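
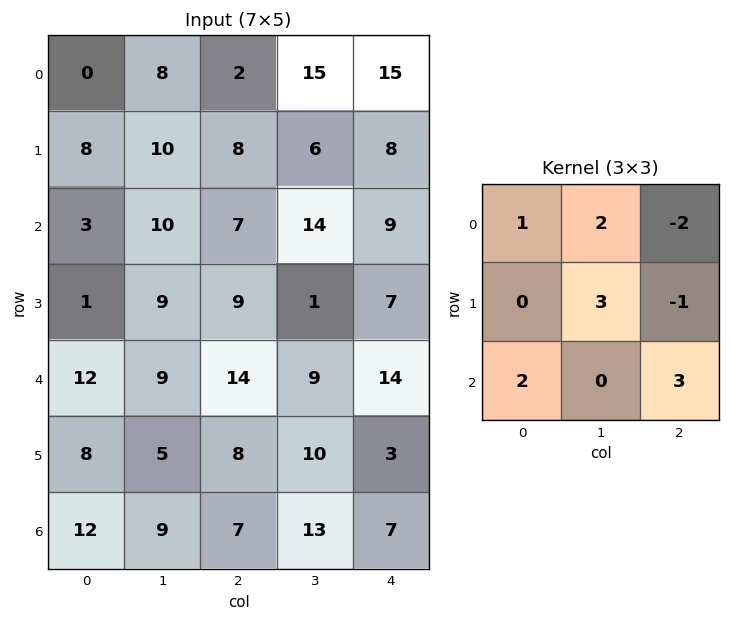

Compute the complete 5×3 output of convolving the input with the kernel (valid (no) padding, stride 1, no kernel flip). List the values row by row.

Output[0,0]: The receptive field on the input at this output position is [0 8 2 / 8 10 8 / 3 10 7]. Elementwise product with the kernel and sum: 0·1 + 8·2 + 2·-2 + 10·3 + 8·-1 + 3·2 + 7·3.

61 62 53
64 42 76
93 67 83
54 98 35
54 90 66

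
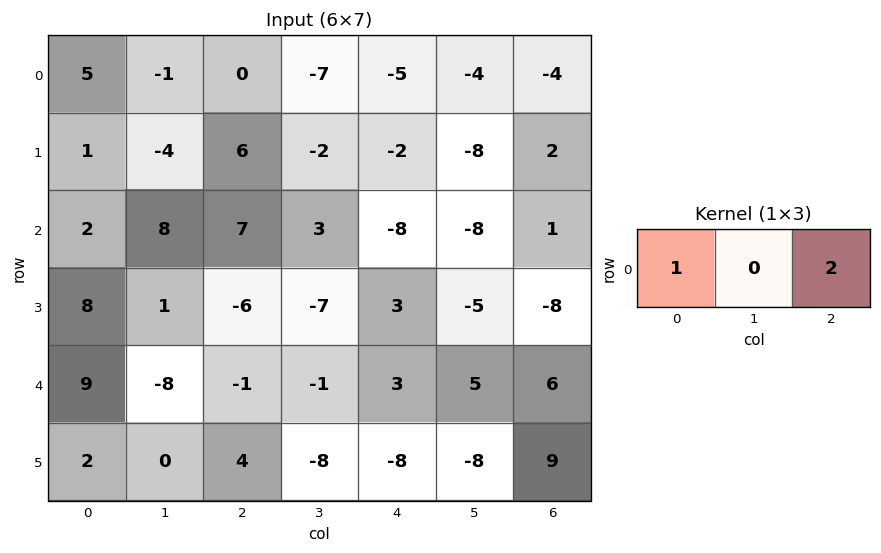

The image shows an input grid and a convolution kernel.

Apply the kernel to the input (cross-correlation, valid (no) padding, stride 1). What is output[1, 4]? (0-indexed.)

The receptive field on the input at this output position is [-2 -8 2]. Elementwise product with the kernel and sum: -2·1 + 2·2.

2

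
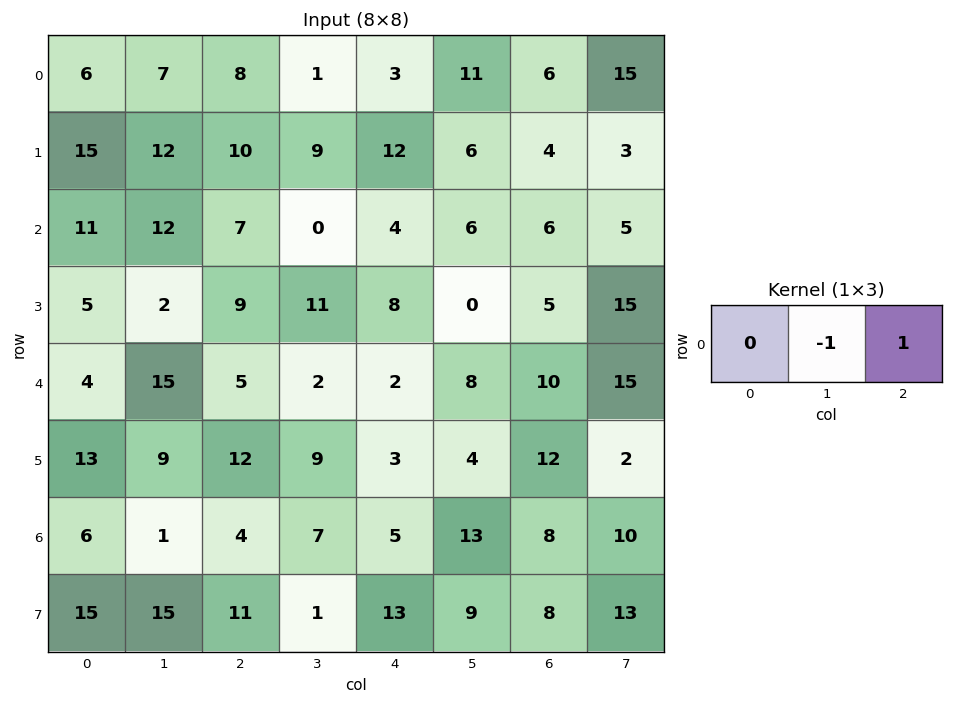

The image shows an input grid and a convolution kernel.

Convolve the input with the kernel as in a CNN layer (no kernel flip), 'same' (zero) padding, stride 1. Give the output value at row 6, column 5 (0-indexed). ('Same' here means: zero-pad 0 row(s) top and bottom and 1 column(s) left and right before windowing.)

The receptive field on the zero-padded input at this output position is [5 13 8]. Elementwise product with the kernel and sum: 13·-1 + 8·1.

-5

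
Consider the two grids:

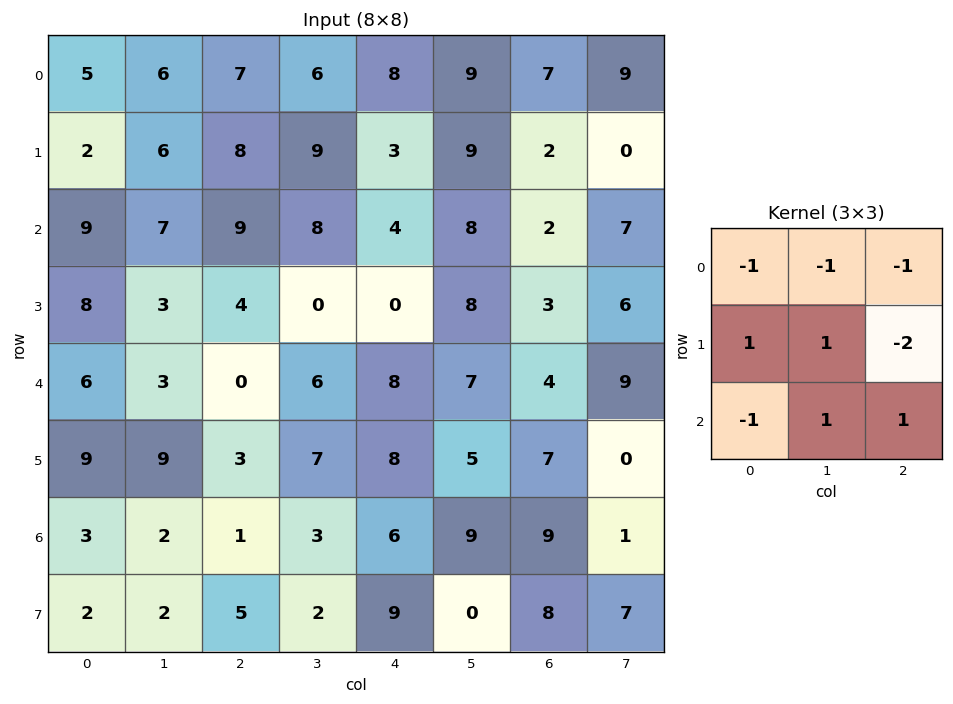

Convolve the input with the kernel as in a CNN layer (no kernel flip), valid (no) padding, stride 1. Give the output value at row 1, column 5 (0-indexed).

-14

The receptive field on the input at this output position is [9 2 0 / 8 2 7 / 8 3 6]. Elementwise product with the kernel and sum: 9·-1 + 2·-1 + 0·-1 + 8·1 + 2·1 + 7·-2 + 8·-1 + 3·1 + 6·1.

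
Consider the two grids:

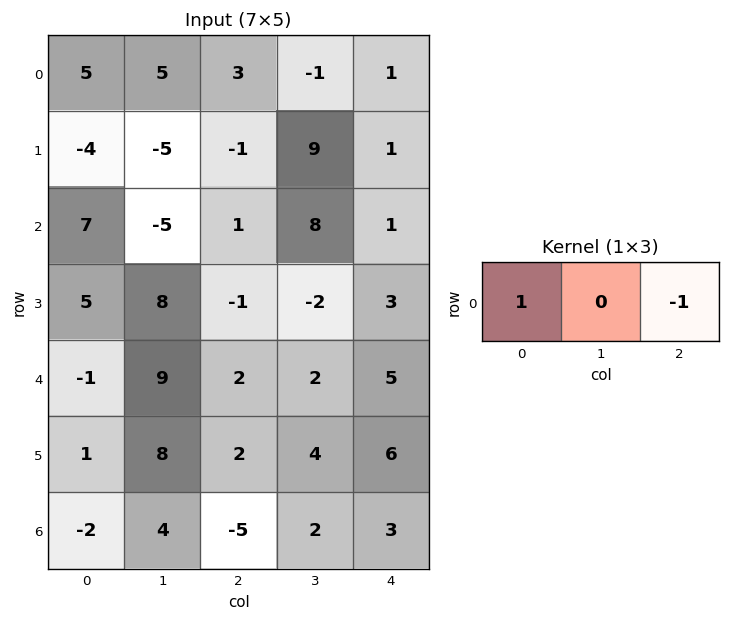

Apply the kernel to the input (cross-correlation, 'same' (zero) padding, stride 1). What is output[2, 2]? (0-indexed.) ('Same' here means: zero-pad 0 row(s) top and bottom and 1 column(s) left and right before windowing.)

The receptive field on the zero-padded input at this output position is [-5 1 8]. Elementwise product with the kernel and sum: -5·1 + 8·-1.

-13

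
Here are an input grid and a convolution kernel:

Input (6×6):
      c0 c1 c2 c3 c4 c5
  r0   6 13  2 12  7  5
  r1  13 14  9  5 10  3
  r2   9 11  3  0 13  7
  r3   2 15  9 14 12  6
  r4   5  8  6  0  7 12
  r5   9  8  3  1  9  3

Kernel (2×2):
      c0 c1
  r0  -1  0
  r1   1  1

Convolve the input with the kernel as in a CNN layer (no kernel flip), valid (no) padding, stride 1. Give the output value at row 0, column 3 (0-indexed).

The receptive field on the input at this output position is [12 7 / 5 10]. Elementwise product with the kernel and sum: 12·-1 + 5·1 + 10·1.

3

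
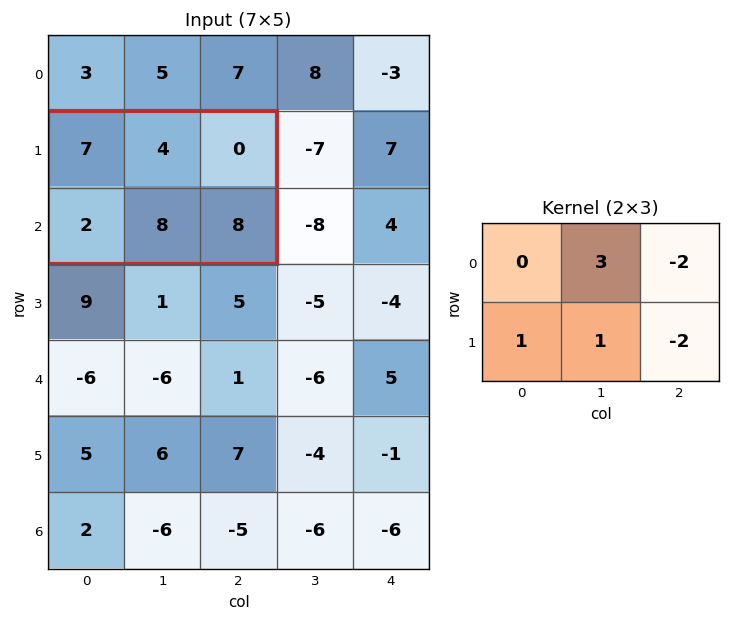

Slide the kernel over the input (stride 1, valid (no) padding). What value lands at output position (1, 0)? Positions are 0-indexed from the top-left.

The receptive field on the input at this output position is [7 4 0 / 2 8 8]. Elementwise product with the kernel and sum: 4·3 + 0·-2 + 2·1 + 8·1 + 8·-2.

6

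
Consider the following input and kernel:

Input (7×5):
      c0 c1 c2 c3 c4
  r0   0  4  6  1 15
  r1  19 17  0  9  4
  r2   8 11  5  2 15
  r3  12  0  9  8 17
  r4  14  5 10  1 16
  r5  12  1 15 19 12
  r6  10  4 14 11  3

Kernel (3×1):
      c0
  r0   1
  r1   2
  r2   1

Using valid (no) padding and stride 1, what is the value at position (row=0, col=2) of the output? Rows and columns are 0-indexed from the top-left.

11

The receptive field on the input at this output position is [6 / 0 / 5]. Elementwise product with the kernel and sum: 6·1 + 0·2 + 5·1.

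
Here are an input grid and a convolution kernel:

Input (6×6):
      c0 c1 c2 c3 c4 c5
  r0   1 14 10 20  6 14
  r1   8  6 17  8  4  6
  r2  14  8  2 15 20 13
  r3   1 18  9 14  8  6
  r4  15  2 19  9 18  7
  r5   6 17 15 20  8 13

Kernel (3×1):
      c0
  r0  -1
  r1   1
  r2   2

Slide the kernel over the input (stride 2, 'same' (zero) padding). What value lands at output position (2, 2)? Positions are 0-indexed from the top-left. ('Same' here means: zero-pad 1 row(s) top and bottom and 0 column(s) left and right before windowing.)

The receptive field on the zero-padded input at this output position is [8 / 18 / 8]. Elementwise product with the kernel and sum: 8·-1 + 18·1 + 8·2.

26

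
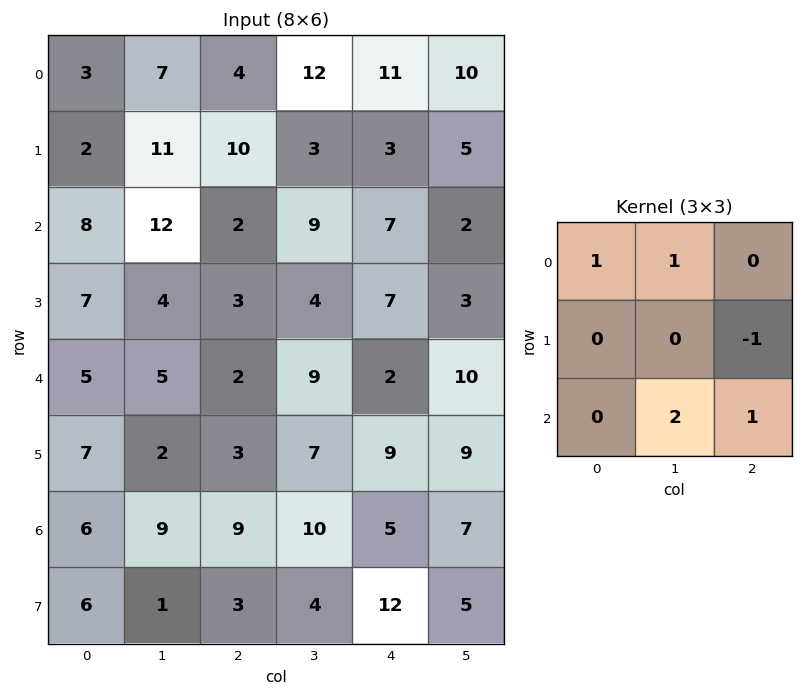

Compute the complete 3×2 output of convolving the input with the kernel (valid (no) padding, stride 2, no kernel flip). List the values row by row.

26 38
29 24
34 27

Output[0,0]: The receptive field on the input at this output position is [3 7 4 / 2 11 10 / 8 12 2]. Elementwise product with the kernel and sum: 3·1 + 7·1 + 10·-1 + 12·2 + 2·1.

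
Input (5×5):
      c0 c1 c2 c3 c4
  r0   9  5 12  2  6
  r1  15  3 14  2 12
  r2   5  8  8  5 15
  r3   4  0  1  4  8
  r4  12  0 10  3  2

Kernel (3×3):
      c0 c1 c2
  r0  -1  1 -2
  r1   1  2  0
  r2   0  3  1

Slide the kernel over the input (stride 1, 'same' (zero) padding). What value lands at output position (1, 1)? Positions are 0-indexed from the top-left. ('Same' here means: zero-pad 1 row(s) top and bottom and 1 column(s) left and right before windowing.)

25

The receptive field on the zero-padded input at this output position is [9 5 12 / 15 3 14 / 5 8 8]. Elementwise product with the kernel and sum: 9·-1 + 5·1 + 12·-2 + 15·1 + 3·2 + 8·3 + 8·1.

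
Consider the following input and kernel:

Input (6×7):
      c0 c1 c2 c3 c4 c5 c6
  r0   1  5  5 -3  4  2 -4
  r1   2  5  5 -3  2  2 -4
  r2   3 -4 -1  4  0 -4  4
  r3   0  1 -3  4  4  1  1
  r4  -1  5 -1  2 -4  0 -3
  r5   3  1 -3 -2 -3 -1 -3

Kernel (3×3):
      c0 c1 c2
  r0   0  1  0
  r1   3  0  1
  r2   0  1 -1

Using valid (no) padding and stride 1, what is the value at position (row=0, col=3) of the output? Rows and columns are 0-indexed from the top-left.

The receptive field on the input at this output position is [-3 4 2 / -3 2 2 / 4 0 -4]. Elementwise product with the kernel and sum: 4·1 + -3·3 + 2·1 + 0·1 + -4·-1.

1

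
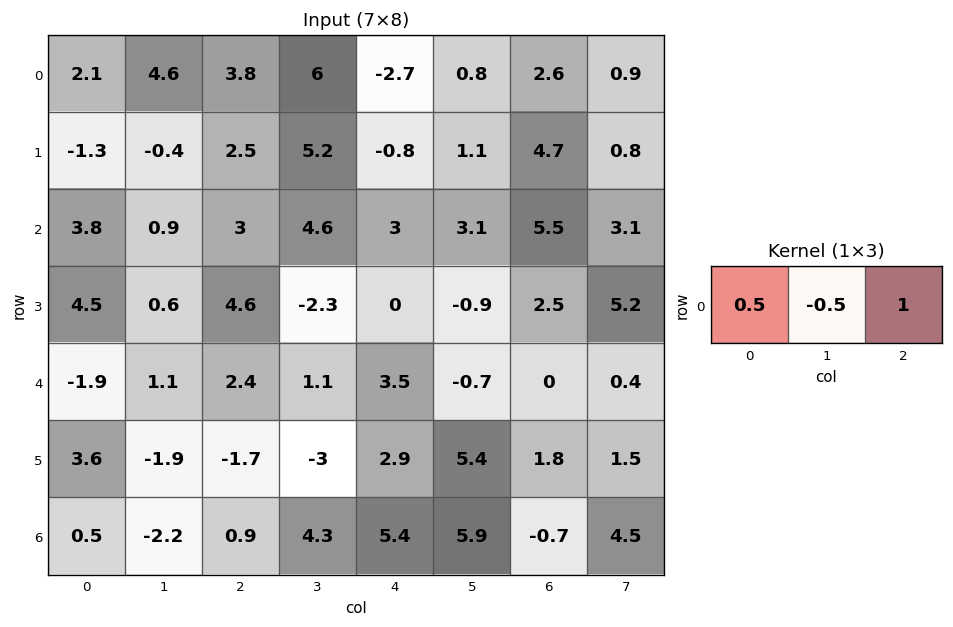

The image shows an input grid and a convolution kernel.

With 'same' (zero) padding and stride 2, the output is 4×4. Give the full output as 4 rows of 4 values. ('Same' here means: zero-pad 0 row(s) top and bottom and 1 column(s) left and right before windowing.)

Output[0,0]: The receptive field on the zero-padded input at this output position is [0 2.1 4.6]. Elementwise product with the kernel and sum: 0·0.5 + 2.1·-0.5 + 4.6·1.

3.55 6.4 5.15 0
-1 3.55 3.9 1.9
2.05 0.45 -1.9 0.05
-2.45 2.75 5.35 7.8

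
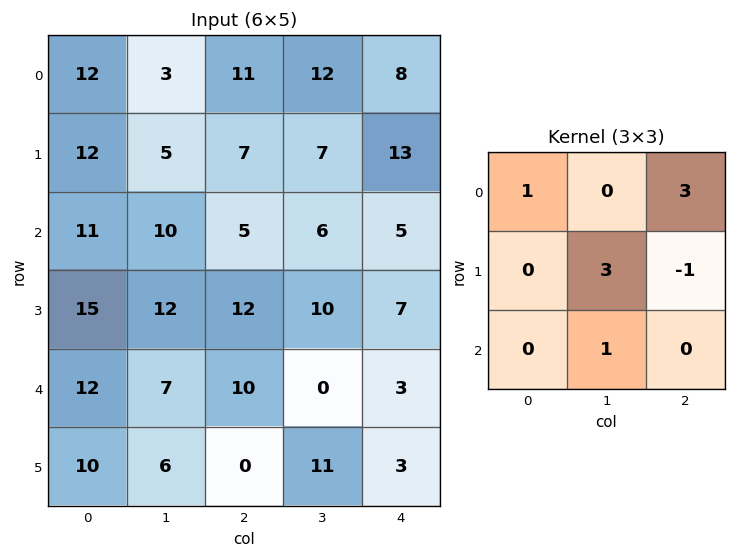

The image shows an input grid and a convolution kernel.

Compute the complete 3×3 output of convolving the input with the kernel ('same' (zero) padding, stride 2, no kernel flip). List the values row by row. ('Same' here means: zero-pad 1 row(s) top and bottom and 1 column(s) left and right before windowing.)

Output[0,0]: The receptive field on the zero-padded input at this output position is [0 0 0 / 0 12 3 / 0 12 5]. Elementwise product with the kernel and sum: 0·1 + 0·3 + 12·3 + 3·-1 + 12·1.

45 28 37
53 47 29
75 72 22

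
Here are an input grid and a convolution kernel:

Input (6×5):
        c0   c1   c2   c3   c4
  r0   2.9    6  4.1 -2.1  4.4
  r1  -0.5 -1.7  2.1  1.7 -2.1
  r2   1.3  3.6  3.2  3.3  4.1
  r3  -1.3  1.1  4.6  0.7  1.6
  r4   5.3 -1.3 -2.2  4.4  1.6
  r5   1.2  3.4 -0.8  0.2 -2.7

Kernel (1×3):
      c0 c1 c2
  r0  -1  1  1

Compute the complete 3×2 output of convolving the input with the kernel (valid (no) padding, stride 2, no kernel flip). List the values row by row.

7.2 -1.8
5.5 4.2
-8.8 8.2

Output[0,0]: The receptive field on the input at this output position is [2.9 6 4.1]. Elementwise product with the kernel and sum: 2.9·-1 + 6·1 + 4.1·1.
Output[0,1]: The receptive field on the input at this output position is [4.1 -2.1 4.4]. Elementwise product with the kernel and sum: 4.1·-1 + -2.1·1 + 4.4·1.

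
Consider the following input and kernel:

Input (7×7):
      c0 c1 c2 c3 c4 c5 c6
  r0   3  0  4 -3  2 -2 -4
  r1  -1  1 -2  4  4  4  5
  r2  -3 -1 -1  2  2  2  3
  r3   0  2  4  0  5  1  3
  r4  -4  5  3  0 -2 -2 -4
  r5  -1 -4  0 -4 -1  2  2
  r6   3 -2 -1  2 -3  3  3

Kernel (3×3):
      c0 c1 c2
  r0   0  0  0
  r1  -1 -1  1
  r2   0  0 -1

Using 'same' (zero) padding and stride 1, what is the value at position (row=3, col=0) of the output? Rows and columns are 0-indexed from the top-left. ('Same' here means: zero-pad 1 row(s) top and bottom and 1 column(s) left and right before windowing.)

The receptive field on the zero-padded input at this output position is [0 -3 -1 / 0 0 2 / 0 -4 5]. Elementwise product with the kernel and sum: 0·-1 + 0·-1 + 2·1 + 5·-1.

-3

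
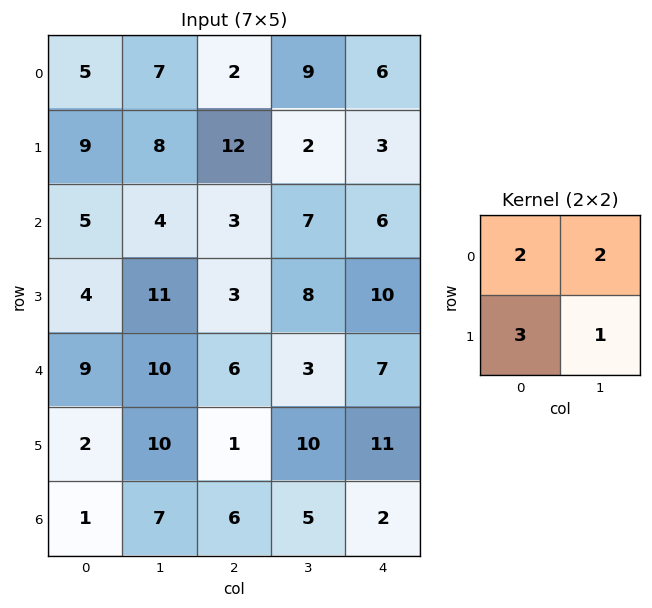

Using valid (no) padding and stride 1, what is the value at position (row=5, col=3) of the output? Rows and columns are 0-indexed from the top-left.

The receptive field on the input at this output position is [10 11 / 5 2]. Elementwise product with the kernel and sum: 10·2 + 11·2 + 5·3 + 2·1.

59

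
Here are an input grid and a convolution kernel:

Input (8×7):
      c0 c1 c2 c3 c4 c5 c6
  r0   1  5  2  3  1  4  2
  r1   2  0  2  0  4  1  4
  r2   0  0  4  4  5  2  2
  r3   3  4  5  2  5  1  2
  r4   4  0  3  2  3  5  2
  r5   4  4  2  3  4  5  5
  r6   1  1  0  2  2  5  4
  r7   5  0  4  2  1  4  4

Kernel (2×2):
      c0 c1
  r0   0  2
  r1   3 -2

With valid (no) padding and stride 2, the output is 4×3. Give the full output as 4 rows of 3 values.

Output[0,0]: The receptive field on the input at this output position is [1 5 / 2 0]. Elementwise product with the kernel and sum: 5·2 + 2·3 + 0·-2.

16 12 18
1 19 17
4 4 12
17 12 5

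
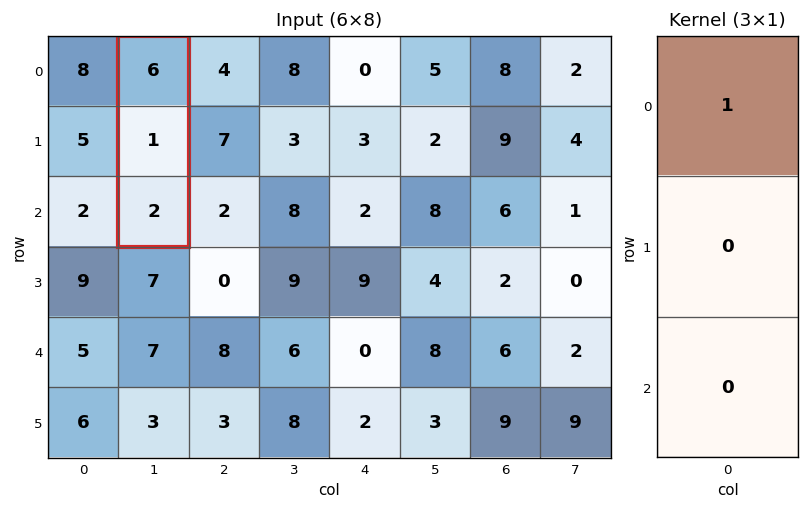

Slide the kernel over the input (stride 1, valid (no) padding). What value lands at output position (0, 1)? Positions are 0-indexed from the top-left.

The receptive field on the input at this output position is [6 / 1 / 2]. Elementwise product with the kernel and sum: 6·1.

6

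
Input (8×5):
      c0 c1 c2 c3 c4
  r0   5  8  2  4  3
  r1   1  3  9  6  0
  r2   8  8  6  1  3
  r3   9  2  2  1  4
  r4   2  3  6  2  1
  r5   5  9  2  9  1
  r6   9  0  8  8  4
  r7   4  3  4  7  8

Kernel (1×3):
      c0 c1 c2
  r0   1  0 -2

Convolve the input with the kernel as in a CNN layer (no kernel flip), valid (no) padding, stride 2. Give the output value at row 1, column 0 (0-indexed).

-4

The receptive field on the input at this output position is [8 8 6]. Elementwise product with the kernel and sum: 8·1 + 6·-2.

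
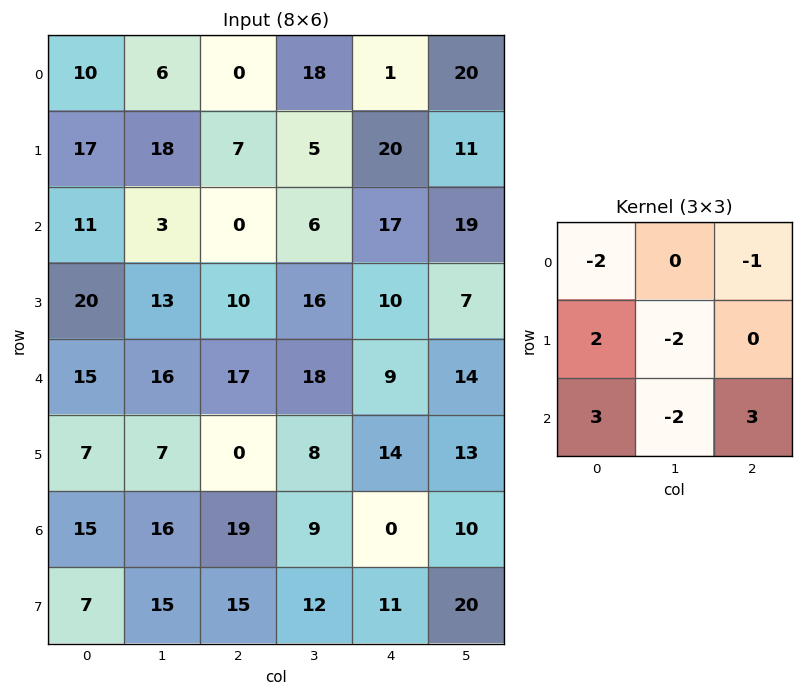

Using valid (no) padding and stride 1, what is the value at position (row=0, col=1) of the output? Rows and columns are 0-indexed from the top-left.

The receptive field on the input at this output position is [6 0 18 / 18 7 5 / 3 0 6]. Elementwise product with the kernel and sum: 6·-2 + 18·-1 + 18·2 + 7·-2 + 3·3 + 0·-2 + 6·3.

19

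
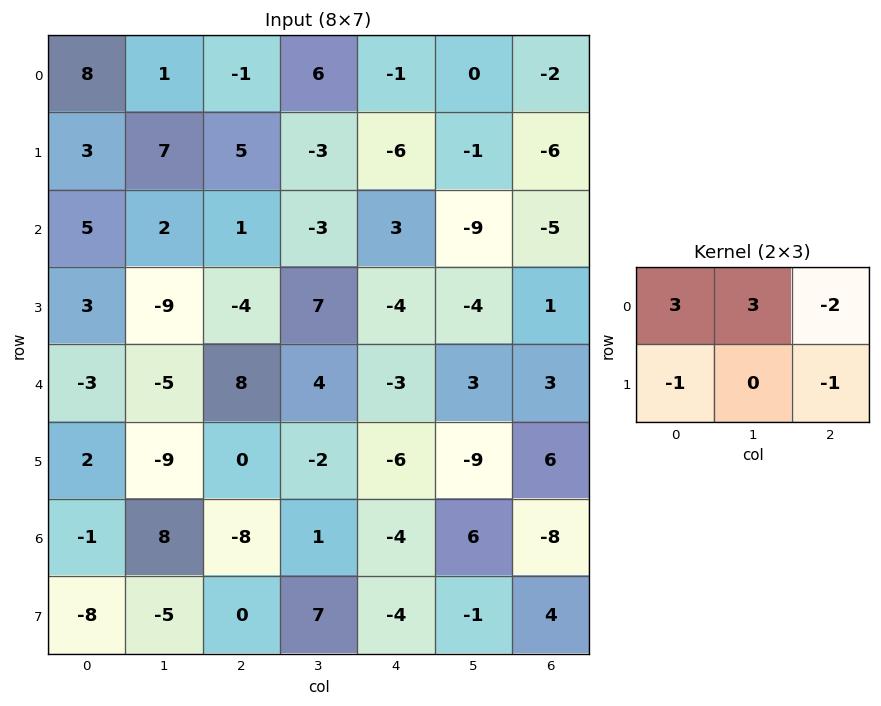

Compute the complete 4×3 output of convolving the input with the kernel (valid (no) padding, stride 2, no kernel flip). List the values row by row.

21 18 13
20 -4 -5
-42 48 -6
45 -9 22

Output[0,0]: The receptive field on the input at this output position is [8 1 -1 / 3 7 5]. Elementwise product with the kernel and sum: 8·3 + 1·3 + -1·-2 + 3·-1 + 5·-1.
Output[0,1]: The receptive field on the input at this output position is [-1 6 -1 / 5 -3 -6]. Elementwise product with the kernel and sum: -1·3 + 6·3 + -1·-2 + 5·-1 + -6·-1.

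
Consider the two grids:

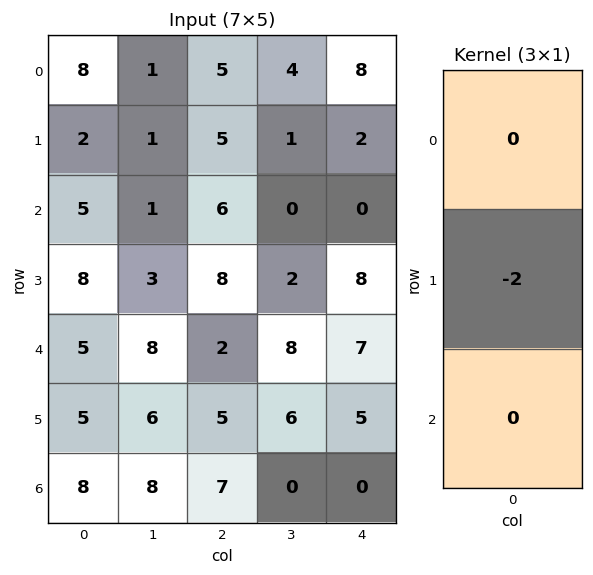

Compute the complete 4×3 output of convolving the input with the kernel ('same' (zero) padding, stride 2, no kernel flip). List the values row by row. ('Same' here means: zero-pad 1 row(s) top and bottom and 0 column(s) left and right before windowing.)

-16 -10 -16
-10 -12 0
-10 -4 -14
-16 -14 0

Output[0,0]: The receptive field on the zero-padded input at this output position is [0 / 8 / 2]. Elementwise product with the kernel and sum: 8·-2.
Output[0,1]: The receptive field on the zero-padded input at this output position is [0 / 5 / 5]. Elementwise product with the kernel and sum: 5·-2.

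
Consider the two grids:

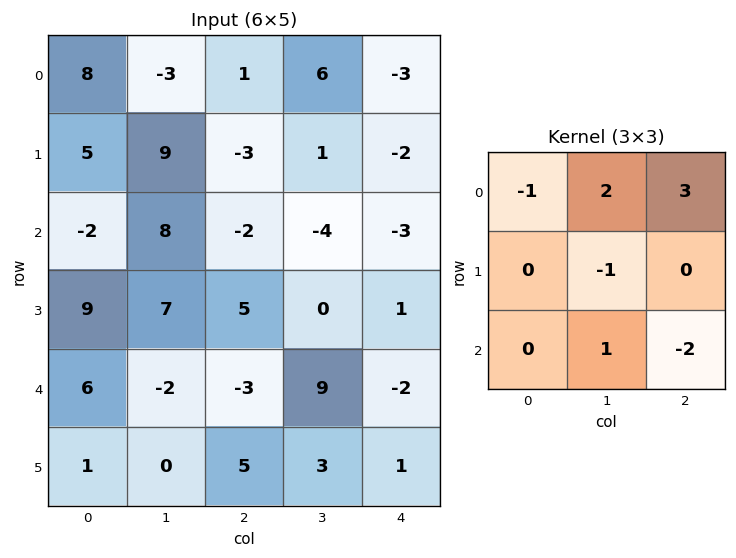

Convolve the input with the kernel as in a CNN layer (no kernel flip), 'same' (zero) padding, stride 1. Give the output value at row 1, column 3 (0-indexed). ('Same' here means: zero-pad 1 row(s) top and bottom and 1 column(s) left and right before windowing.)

3

The receptive field on the zero-padded input at this output position is [1 6 -3 / -3 1 -2 / -2 -4 -3]. Elementwise product with the kernel and sum: 1·-1 + 6·2 + -3·3 + 1·-1 + -4·1 + -3·-2.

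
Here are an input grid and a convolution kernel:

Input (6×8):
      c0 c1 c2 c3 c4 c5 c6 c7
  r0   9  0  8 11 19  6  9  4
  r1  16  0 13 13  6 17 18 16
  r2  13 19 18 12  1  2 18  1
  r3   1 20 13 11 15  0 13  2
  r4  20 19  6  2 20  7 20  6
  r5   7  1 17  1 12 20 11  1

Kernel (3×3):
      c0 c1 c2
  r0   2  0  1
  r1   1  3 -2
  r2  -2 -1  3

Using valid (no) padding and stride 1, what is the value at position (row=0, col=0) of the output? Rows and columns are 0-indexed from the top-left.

The receptive field on the input at this output position is [9 0 8 / 16 0 13 / 13 19 18]. Elementwise product with the kernel and sum: 9·2 + 8·1 + 16·1 + 0·3 + 13·-2 + 13·-2 + 19·-1 + 18·3.

25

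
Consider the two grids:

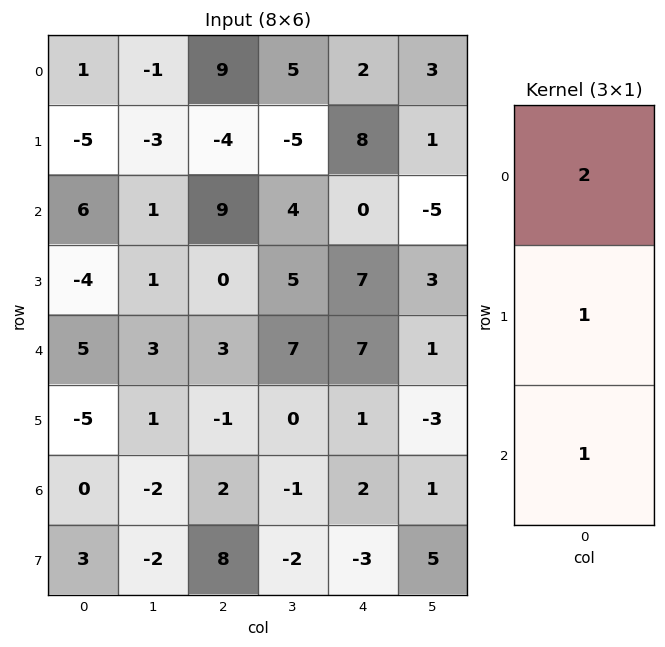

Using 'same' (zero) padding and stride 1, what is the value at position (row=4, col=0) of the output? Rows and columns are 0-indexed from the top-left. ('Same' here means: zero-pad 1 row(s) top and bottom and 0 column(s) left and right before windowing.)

The receptive field on the zero-padded input at this output position is [-4 / 5 / -5]. Elementwise product with the kernel and sum: -4·2 + 5·1 + -5·1.

-8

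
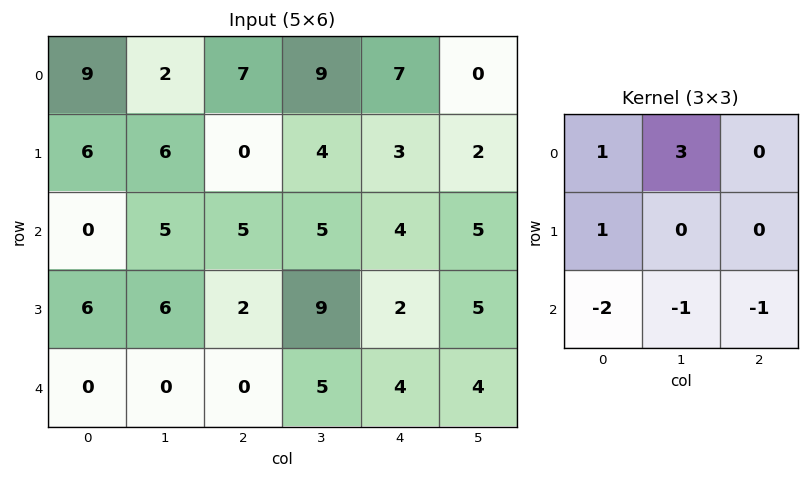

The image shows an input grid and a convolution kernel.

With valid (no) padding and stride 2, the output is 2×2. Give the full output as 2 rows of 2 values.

11 15
21 13

Output[0,0]: The receptive field on the input at this output position is [9 2 7 / 6 6 0 / 0 5 5]. Elementwise product with the kernel and sum: 9·1 + 2·3 + 6·1 + 0·-2 + 5·-1 + 5·-1.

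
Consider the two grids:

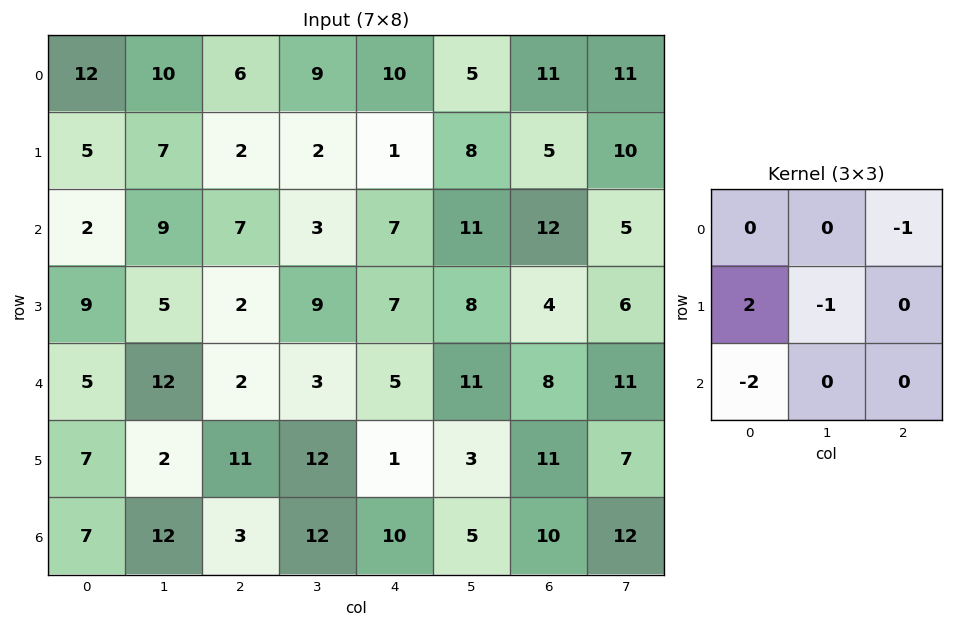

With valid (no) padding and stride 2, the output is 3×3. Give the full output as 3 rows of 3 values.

Output[0,0]: The receptive field on the input at this output position is [12 10 6 / 5 7 2 / 2 9 7]. Elementwise product with the kernel and sum: 6·-1 + 5·2 + 7·-1 + 2·-2.

-7 -22 -31
-4 -16 -16
-4 -1 -29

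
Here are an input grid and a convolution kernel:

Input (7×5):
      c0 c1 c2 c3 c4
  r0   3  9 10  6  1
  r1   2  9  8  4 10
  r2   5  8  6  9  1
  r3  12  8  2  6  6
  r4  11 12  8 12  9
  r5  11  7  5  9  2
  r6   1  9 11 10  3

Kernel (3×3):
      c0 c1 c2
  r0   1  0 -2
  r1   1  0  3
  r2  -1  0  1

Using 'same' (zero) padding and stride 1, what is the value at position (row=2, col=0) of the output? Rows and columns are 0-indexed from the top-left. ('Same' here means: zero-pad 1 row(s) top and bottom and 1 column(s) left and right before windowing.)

14

The receptive field on the zero-padded input at this output position is [0 2 9 / 0 5 8 / 0 12 8]. Elementwise product with the kernel and sum: 0·1 + 9·-2 + 0·1 + 8·3 + 0·-1 + 8·1.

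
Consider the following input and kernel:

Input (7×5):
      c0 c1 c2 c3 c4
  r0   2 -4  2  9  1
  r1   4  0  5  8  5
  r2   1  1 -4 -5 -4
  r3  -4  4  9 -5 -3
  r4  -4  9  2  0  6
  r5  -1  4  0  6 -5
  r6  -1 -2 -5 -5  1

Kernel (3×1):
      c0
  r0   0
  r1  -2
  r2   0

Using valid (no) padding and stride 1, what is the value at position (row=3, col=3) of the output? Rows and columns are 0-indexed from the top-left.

0

The receptive field on the input at this output position is [-5 / 0 / 6]. Elementwise product with the kernel and sum: 0·-2.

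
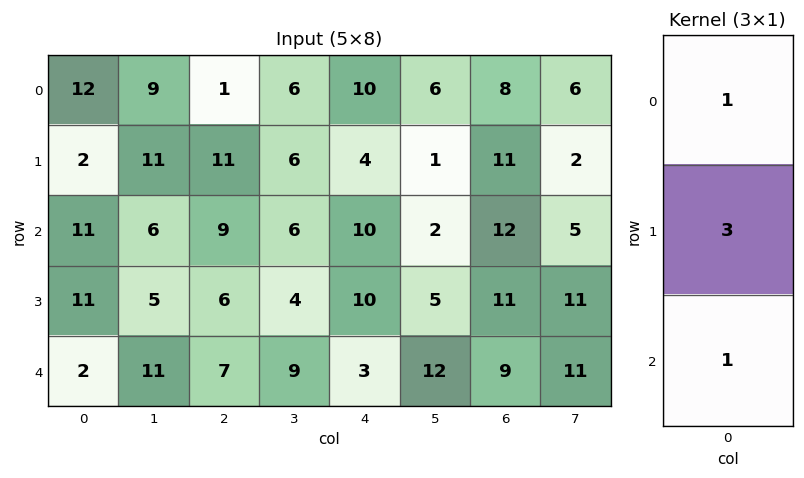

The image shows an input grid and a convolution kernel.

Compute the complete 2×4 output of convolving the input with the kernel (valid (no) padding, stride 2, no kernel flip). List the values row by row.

Output[0,0]: The receptive field on the input at this output position is [12 / 2 / 11]. Elementwise product with the kernel and sum: 12·1 + 2·3 + 11·1.
Output[0,1]: The receptive field on the input at this output position is [1 / 11 / 9]. Elementwise product with the kernel and sum: 1·1 + 11·3 + 9·1.

29 43 32 53
46 34 43 54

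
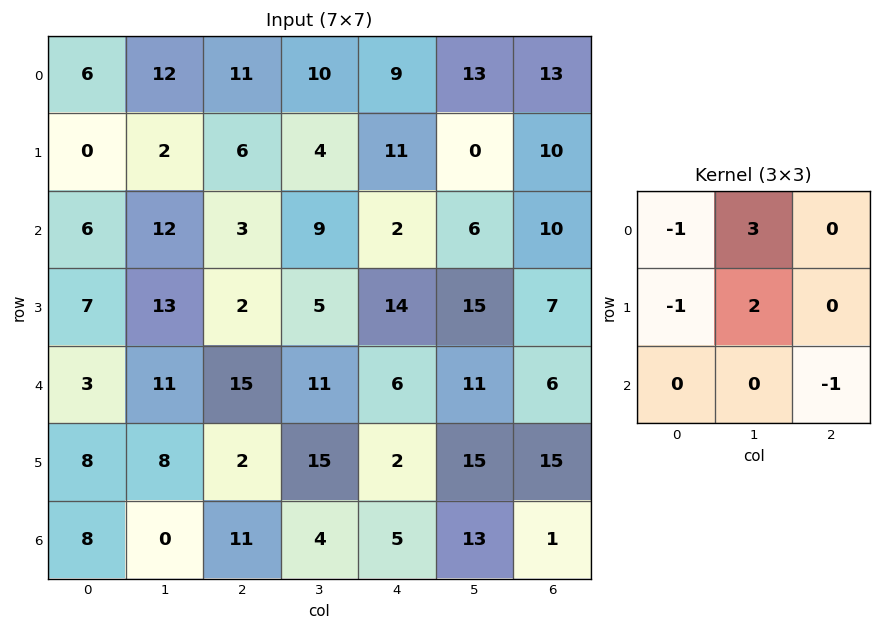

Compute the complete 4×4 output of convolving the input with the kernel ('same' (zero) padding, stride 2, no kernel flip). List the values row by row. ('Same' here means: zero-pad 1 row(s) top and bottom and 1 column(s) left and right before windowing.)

Output[0,0]: The receptive field on the zero-padded input at this output position is [0 0 0 / 0 6 12 / 0 0 2]. Elementwise product with the kernel and sum: 0·-1 + 0·3 + 0·-1 + 6·2 + 2·-1.
Output[0,1]: The receptive field on the zero-padded input at this output position is [0 0 0 / 12 11 10 / 2 6 4]. Elementwise product with the kernel and sum: 0·-1 + 0·3 + 12·-1 + 11·2 + 4·-1.

10 6 8 13
-1 5 9 44
19 -3 23 7
40 20 -3 19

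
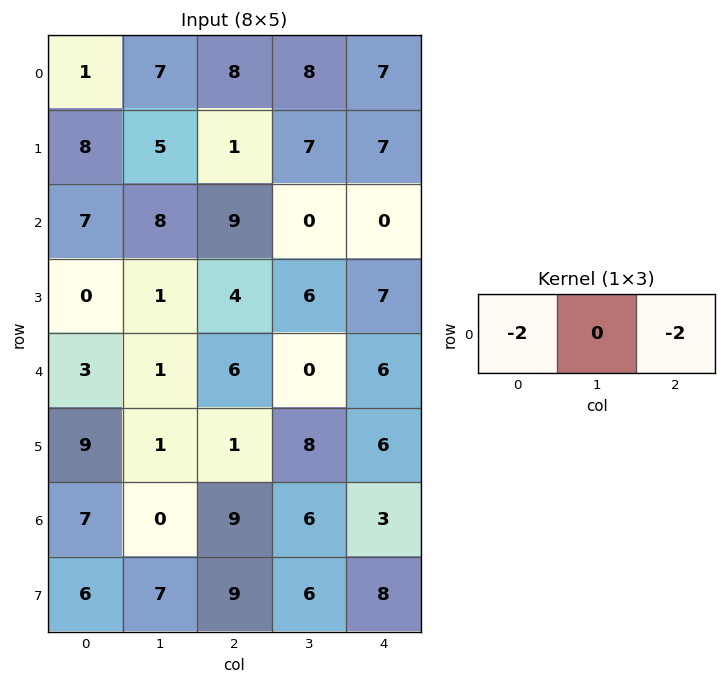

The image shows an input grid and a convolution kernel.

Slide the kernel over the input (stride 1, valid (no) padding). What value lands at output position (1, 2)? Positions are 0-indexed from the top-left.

-16

The receptive field on the input at this output position is [1 7 7]. Elementwise product with the kernel and sum: 1·-2 + 7·-2.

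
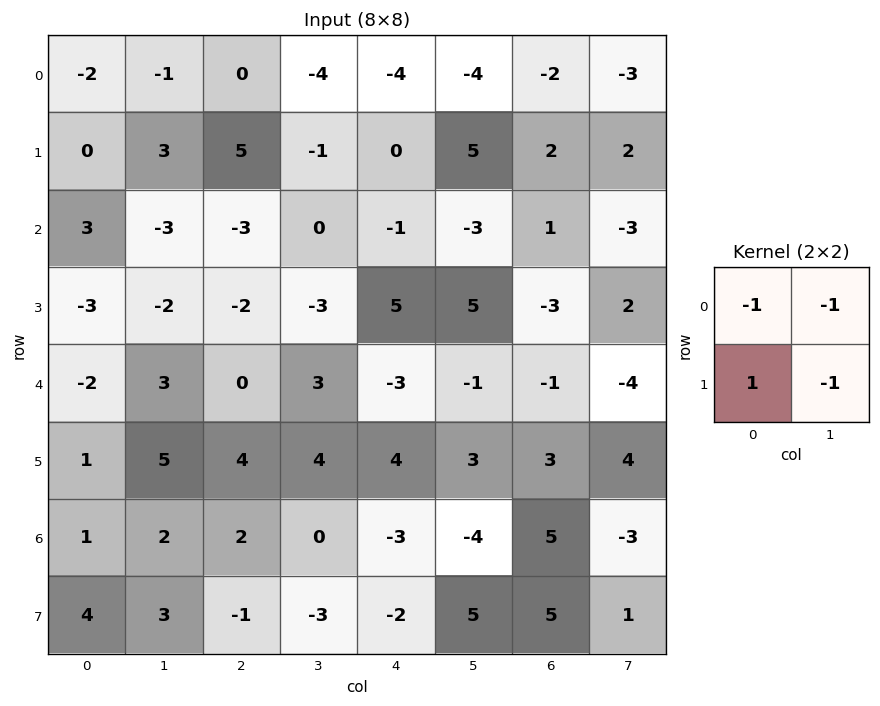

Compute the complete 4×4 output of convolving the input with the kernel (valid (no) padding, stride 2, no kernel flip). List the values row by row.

0 10 3 5
-1 4 4 -3
-5 -3 5 4
-2 0 0 2

Output[0,0]: The receptive field on the input at this output position is [-2 -1 / 0 3]. Elementwise product with the kernel and sum: -2·-1 + -1·-1 + 0·1 + 3·-1.
Output[0,1]: The receptive field on the input at this output position is [0 -4 / 5 -1]. Elementwise product with the kernel and sum: 0·-1 + -4·-1 + 5·1 + -1·-1.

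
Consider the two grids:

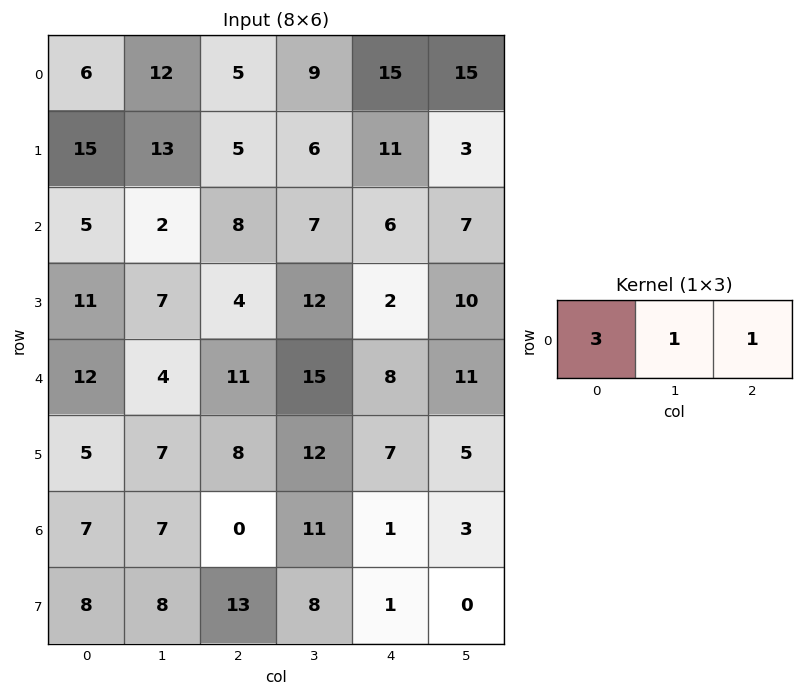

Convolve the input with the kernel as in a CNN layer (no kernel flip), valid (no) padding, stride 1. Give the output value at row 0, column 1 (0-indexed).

The receptive field on the input at this output position is [12 5 9]. Elementwise product with the kernel and sum: 12·3 + 5·1 + 9·1.

50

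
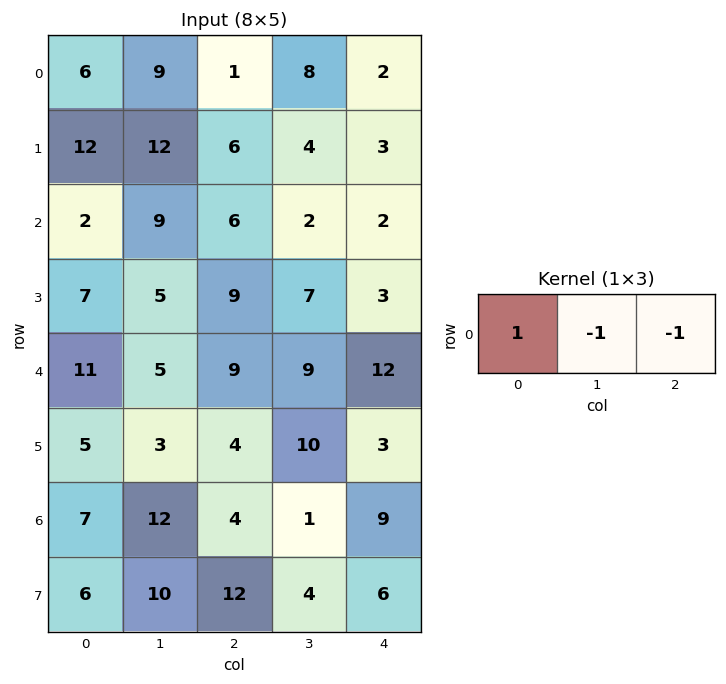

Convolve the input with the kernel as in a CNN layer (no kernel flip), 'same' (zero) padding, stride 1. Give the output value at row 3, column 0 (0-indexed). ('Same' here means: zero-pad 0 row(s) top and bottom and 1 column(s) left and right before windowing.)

The receptive field on the zero-padded input at this output position is [0 7 5]. Elementwise product with the kernel and sum: 0·1 + 7·-1 + 5·-1.

-12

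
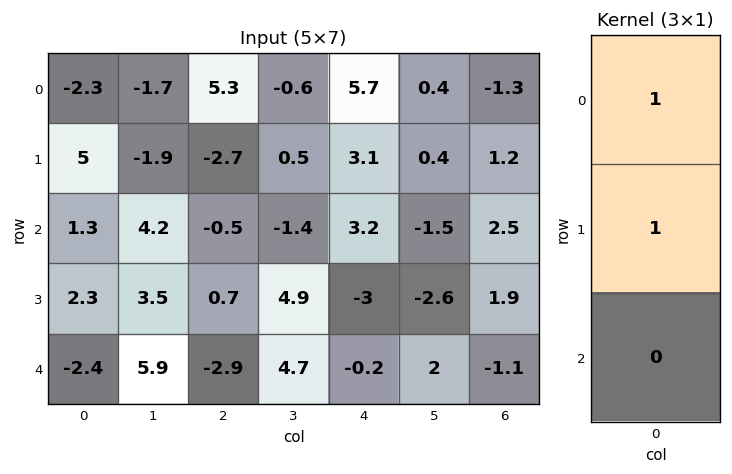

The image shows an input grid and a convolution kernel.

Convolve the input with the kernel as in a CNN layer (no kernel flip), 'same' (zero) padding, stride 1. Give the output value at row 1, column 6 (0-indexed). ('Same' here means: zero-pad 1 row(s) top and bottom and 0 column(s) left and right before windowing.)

-0.1

The receptive field on the zero-padded input at this output position is [-1.3 / 1.2 / 2.5]. Elementwise product with the kernel and sum: -1.3·1 + 1.2·1.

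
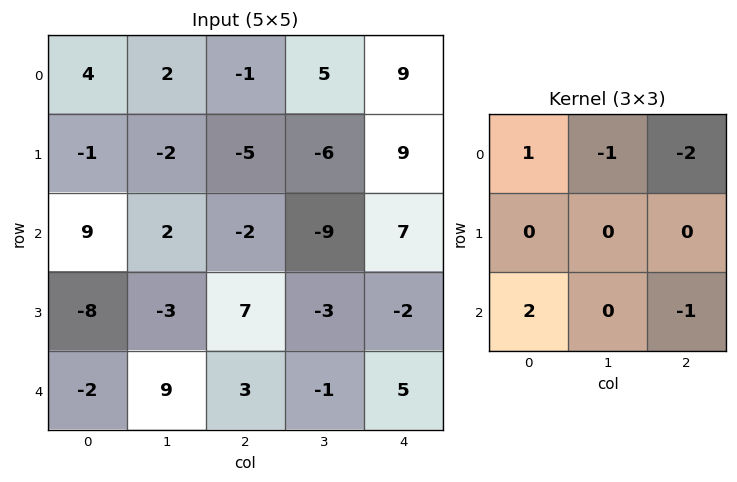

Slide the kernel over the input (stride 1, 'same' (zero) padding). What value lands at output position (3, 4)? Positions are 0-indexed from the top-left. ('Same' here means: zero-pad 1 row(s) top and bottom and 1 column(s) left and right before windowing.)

-18

The receptive field on the zero-padded input at this output position is [-9 7 0 / -3 -2 0 / -1 5 0]. Elementwise product with the kernel and sum: -9·1 + 7·-1 + 0·-2 + -1·2 + 0·-1.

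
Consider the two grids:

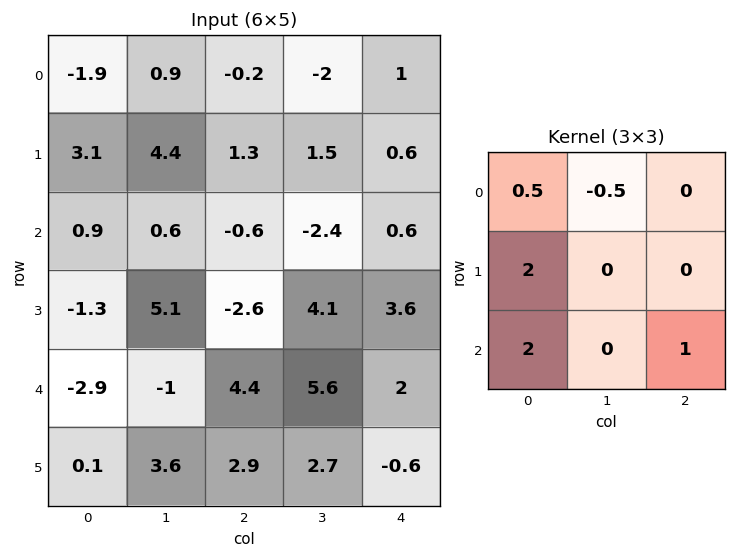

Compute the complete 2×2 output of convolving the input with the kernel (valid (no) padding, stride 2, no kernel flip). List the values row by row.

6 2.9
-3.85 6.5

Output[0,0]: The receptive field on the input at this output position is [-1.9 0.9 -0.2 / 3.1 4.4 1.3 / 0.9 0.6 -0.6]. Elementwise product with the kernel and sum: -1.9·0.5 + 0.9·-0.5 + 3.1·2 + 0.9·2 + -0.6·1.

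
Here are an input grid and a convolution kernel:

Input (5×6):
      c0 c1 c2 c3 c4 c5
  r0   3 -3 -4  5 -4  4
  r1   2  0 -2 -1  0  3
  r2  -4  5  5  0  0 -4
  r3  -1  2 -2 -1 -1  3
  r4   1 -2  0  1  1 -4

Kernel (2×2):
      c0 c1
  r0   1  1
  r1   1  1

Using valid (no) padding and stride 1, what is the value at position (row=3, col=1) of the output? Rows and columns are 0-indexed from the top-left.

-2

The receptive field on the input at this output position is [2 -2 / -2 0]. Elementwise product with the kernel and sum: 2·1 + -2·1 + -2·1 + 0·1.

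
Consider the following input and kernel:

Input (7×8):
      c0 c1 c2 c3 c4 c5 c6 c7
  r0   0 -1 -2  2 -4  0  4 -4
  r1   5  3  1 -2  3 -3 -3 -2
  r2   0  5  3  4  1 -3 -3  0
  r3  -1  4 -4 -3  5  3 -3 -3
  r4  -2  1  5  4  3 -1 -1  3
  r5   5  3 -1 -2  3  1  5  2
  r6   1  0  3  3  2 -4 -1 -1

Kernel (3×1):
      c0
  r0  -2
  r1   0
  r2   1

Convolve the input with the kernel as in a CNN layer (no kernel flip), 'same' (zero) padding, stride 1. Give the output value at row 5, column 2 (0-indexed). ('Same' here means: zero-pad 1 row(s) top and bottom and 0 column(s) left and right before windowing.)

The receptive field on the zero-padded input at this output position is [5 / -1 / 3]. Elementwise product with the kernel and sum: 5·-2 + 3·1.

-7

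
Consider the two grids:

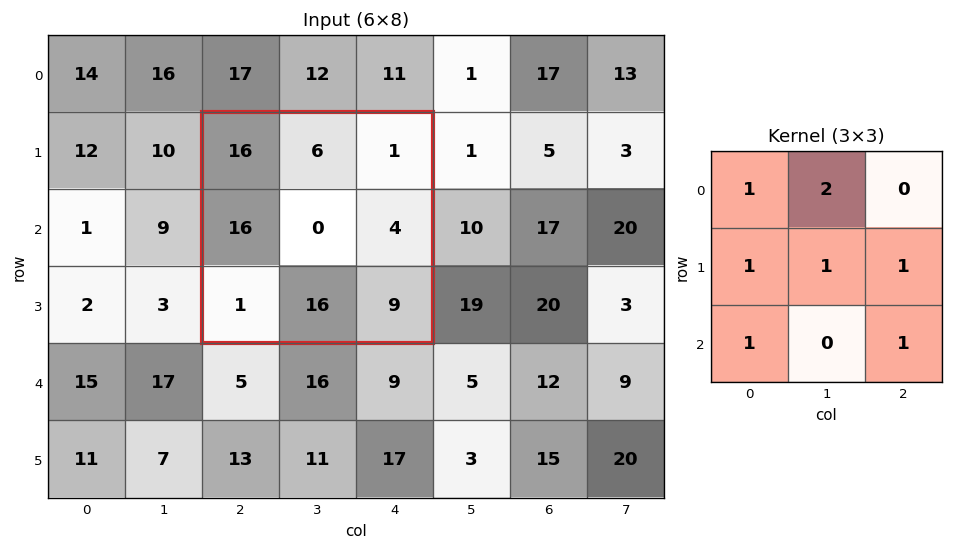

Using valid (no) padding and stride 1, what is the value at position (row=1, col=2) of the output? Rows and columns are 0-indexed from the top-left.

The receptive field on the input at this output position is [16 6 1 / 16 0 4 / 1 16 9]. Elementwise product with the kernel and sum: 16·1 + 6·2 + 16·1 + 0·1 + 4·1 + 1·1 + 9·1.

58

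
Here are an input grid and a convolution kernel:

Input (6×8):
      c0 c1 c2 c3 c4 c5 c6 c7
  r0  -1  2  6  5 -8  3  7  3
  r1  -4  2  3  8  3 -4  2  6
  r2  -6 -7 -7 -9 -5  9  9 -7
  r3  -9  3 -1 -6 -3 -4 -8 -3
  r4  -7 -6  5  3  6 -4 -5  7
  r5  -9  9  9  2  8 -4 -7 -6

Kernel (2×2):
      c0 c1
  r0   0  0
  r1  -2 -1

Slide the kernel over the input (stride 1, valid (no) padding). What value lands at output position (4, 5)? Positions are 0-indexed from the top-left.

The receptive field on the input at this output position is [-4 -5 / -4 -7]. Elementwise product with the kernel and sum: -4·-2 + -7·-1.

15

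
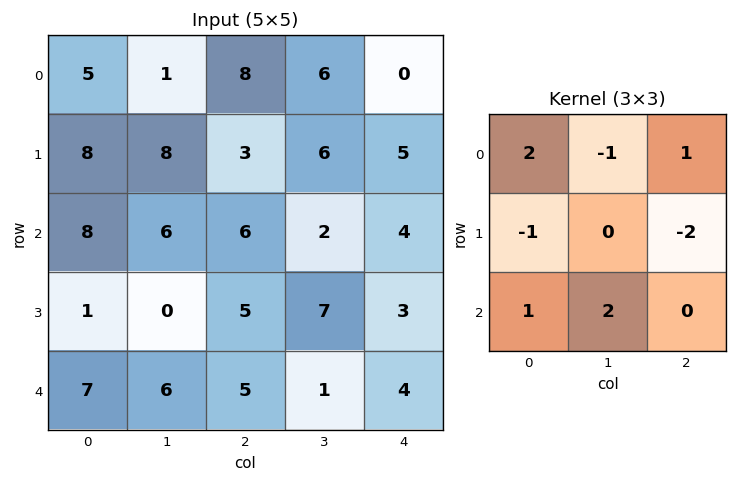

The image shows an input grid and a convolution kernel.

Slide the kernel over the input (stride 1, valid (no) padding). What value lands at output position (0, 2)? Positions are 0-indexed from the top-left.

7

The receptive field on the input at this output position is [8 6 0 / 3 6 5 / 6 2 4]. Elementwise product with the kernel and sum: 8·2 + 6·-1 + 0·1 + 3·-1 + 5·-2 + 6·1 + 2·2.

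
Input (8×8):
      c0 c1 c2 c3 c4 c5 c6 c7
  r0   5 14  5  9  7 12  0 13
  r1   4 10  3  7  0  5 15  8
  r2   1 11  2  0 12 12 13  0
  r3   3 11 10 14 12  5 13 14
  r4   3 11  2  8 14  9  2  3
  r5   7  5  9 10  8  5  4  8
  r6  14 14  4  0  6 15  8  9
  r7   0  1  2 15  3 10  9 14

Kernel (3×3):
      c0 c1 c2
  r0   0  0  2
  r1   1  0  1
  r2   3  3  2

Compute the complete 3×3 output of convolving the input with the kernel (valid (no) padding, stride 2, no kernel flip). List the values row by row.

Output[0,0]: The receptive field on the input at this output position is [5 14 5 / 4 10 3 / 1 11 2]. Elementwise product with the kernel and sum: 5·2 + 4·1 + 3·1 + 1·3 + 11·3 + 2·2.

57 47 113
63 104 124
112 69 95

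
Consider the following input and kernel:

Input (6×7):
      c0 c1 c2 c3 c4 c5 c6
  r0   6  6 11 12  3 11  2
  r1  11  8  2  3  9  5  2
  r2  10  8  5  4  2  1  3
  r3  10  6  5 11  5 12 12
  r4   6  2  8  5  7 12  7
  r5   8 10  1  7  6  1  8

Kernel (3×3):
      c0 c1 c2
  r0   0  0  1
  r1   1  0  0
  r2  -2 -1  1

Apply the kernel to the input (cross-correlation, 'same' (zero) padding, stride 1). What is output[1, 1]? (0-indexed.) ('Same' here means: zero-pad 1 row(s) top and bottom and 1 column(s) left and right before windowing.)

-1

The receptive field on the zero-padded input at this output position is [6 6 11 / 11 8 2 / 10 8 5]. Elementwise product with the kernel and sum: 11·1 + 11·1 + 10·-2 + 8·-1 + 5·1.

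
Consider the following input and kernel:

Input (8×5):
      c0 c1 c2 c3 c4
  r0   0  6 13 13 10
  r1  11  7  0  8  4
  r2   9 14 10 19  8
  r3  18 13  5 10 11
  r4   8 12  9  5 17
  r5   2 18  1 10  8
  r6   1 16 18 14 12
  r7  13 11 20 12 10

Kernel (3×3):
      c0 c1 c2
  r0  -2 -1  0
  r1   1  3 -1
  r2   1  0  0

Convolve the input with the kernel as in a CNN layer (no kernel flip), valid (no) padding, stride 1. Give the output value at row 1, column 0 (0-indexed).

The receptive field on the input at this output position is [11 7 0 / 9 14 10 / 18 13 5]. Elementwise product with the kernel and sum: 11·-2 + 7·-1 + 9·1 + 14·3 + 10·-1 + 18·1.

30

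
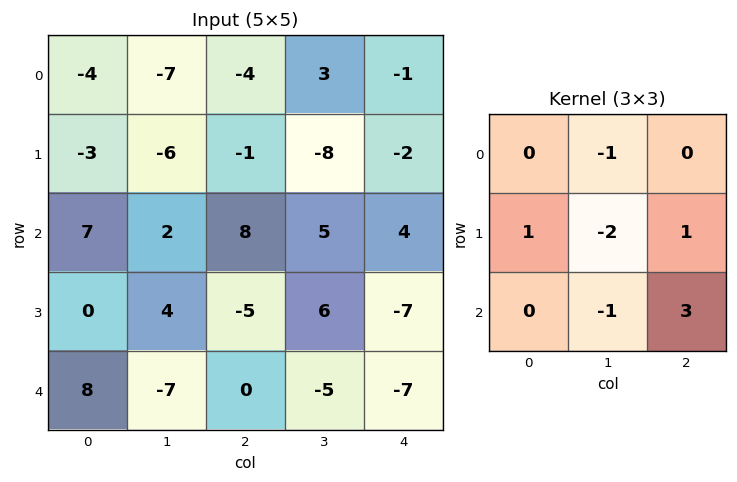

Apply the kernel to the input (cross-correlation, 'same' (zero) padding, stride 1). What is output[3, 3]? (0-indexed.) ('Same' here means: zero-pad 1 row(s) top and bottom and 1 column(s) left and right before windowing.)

-45

The receptive field on the zero-padded input at this output position is [8 5 4 / -5 6 -7 / 0 -5 -7]. Elementwise product with the kernel and sum: 5·-1 + -5·1 + 6·-2 + -7·1 + -5·-1 + -7·3.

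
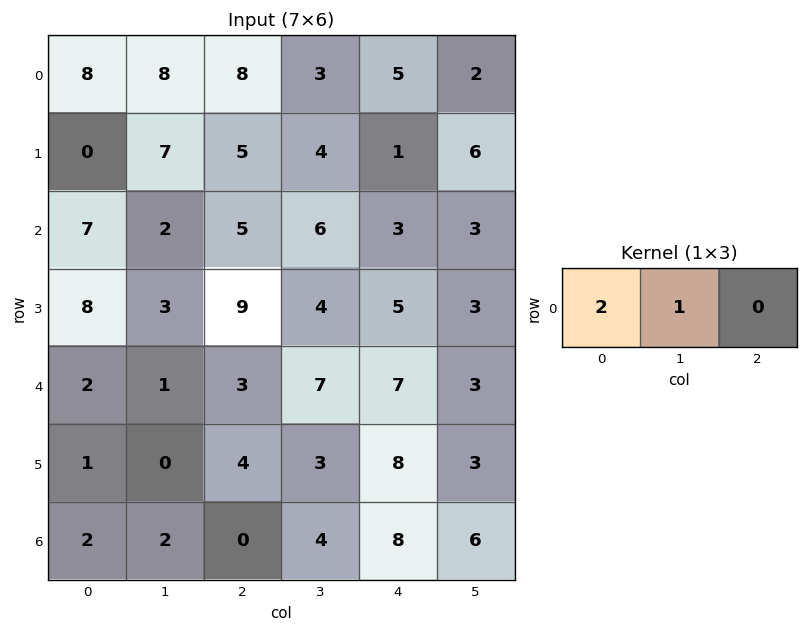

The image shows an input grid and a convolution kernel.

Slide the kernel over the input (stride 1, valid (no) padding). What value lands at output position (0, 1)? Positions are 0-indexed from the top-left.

24

The receptive field on the input at this output position is [8 8 3]. Elementwise product with the kernel and sum: 8·2 + 8·1.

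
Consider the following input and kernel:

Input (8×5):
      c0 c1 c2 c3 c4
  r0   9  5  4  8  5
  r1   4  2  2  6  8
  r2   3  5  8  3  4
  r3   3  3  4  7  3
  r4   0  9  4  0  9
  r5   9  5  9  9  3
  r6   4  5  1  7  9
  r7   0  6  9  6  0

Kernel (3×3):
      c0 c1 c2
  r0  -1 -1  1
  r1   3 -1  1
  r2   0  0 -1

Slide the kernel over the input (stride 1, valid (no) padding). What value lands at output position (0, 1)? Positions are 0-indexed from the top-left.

The receptive field on the input at this output position is [5 4 8 / 2 2 6 / 5 8 3]. Elementwise product with the kernel and sum: 5·-1 + 4·-1 + 8·1 + 2·3 + 2·-1 + 6·1 + 3·-1.

6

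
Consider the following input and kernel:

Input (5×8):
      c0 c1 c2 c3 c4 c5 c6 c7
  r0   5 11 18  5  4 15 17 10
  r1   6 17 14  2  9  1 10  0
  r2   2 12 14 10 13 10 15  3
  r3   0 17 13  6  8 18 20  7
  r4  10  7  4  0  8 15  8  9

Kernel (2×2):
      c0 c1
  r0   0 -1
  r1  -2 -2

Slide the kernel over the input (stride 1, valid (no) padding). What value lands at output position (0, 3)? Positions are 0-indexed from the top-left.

The receptive field on the input at this output position is [5 4 / 2 9]. Elementwise product with the kernel and sum: 4·-1 + 2·-2 + 9·-2.

-26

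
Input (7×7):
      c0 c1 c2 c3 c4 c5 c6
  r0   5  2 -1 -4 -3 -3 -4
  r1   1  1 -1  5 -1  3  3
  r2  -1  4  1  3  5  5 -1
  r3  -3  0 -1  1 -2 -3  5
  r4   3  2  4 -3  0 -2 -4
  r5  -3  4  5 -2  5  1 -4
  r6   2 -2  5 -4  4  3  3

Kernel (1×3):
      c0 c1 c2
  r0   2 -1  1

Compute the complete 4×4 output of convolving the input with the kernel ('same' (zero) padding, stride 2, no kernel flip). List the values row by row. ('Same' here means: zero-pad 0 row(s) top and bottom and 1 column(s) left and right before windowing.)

-3 1 -8 -2
5 10 6 11
-1 -3 -8 0
-4 -13 -9 3

Output[0,0]: The receptive field on the zero-padded input at this output position is [0 5 2]. Elementwise product with the kernel and sum: 0·2 + 5·-1 + 2·1.
Output[0,1]: The receptive field on the zero-padded input at this output position is [2 -1 -4]. Elementwise product with the kernel and sum: 2·2 + -1·-1 + -4·1.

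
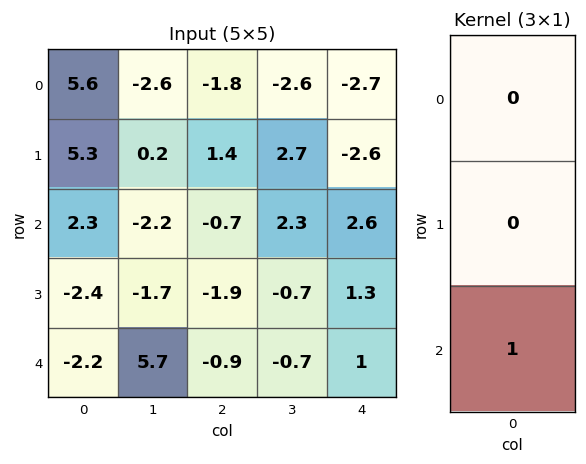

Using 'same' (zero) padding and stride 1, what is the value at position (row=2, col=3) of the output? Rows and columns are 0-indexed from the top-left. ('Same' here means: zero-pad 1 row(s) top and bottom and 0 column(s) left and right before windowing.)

The receptive field on the zero-padded input at this output position is [2.7 / 2.3 / -0.7]. Elementwise product with the kernel and sum: -0.7·1.

-0.7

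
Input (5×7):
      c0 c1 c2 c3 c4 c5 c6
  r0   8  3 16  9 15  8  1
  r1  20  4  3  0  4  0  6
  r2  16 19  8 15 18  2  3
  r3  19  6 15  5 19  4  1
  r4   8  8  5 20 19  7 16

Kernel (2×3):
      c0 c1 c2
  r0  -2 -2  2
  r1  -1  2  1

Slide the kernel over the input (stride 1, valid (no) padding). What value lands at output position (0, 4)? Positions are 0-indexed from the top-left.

The receptive field on the input at this output position is [15 8 1 / 4 0 6]. Elementwise product with the kernel and sum: 15·-2 + 8·-2 + 1·2 + 4·-1 + 0·2 + 6·1.

-42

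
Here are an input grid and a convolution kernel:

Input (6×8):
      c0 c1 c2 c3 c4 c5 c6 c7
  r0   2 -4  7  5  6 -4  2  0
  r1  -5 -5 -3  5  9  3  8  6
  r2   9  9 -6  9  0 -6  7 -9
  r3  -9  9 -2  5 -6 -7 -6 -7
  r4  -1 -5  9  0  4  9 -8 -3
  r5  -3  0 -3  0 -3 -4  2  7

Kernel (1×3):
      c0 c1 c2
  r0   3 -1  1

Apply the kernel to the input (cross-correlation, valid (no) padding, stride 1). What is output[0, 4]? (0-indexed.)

24

The receptive field on the input at this output position is [6 -4 2]. Elementwise product with the kernel and sum: 6·3 + -4·-1 + 2·1.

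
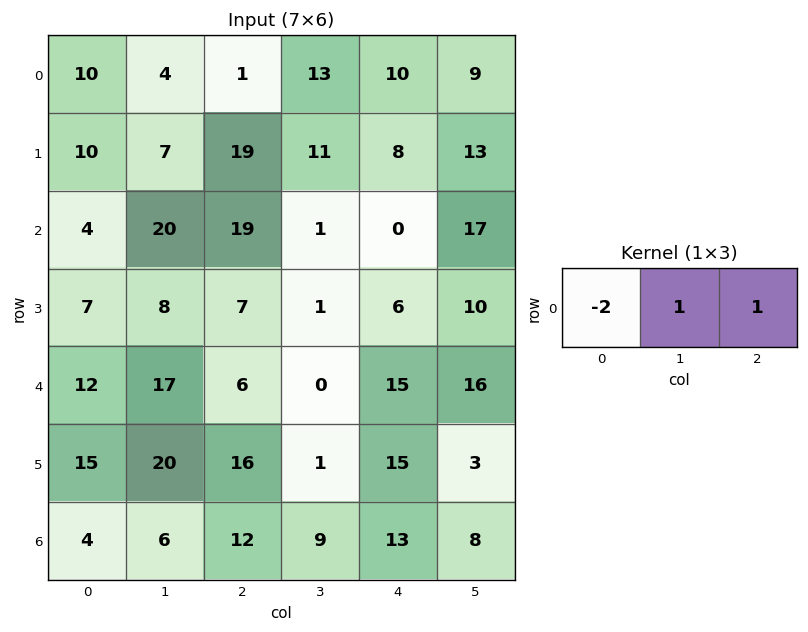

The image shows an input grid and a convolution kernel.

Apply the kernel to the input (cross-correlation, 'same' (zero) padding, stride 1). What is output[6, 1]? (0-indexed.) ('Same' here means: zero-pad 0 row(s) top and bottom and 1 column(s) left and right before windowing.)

The receptive field on the zero-padded input at this output position is [4 6 12]. Elementwise product with the kernel and sum: 4·-2 + 6·1 + 12·1.

10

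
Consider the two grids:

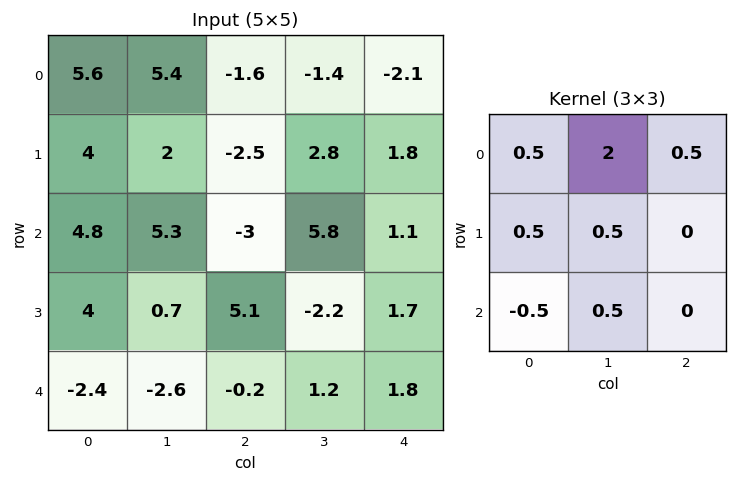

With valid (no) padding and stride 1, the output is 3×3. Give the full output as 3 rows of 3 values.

16.05 -5.6 -0.1
8.15 0.75 3
13.75 3.65 12.8

Output[0,0]: The receptive field on the input at this output position is [5.6 5.4 -1.6 / 4 2 -2.5 / 4.8 5.3 -3]. Elementwise product with the kernel and sum: 5.6·0.5 + 5.4·2 + -1.6·0.5 + 4·0.5 + 2·0.5 + 4.8·-0.5 + 5.3·0.5.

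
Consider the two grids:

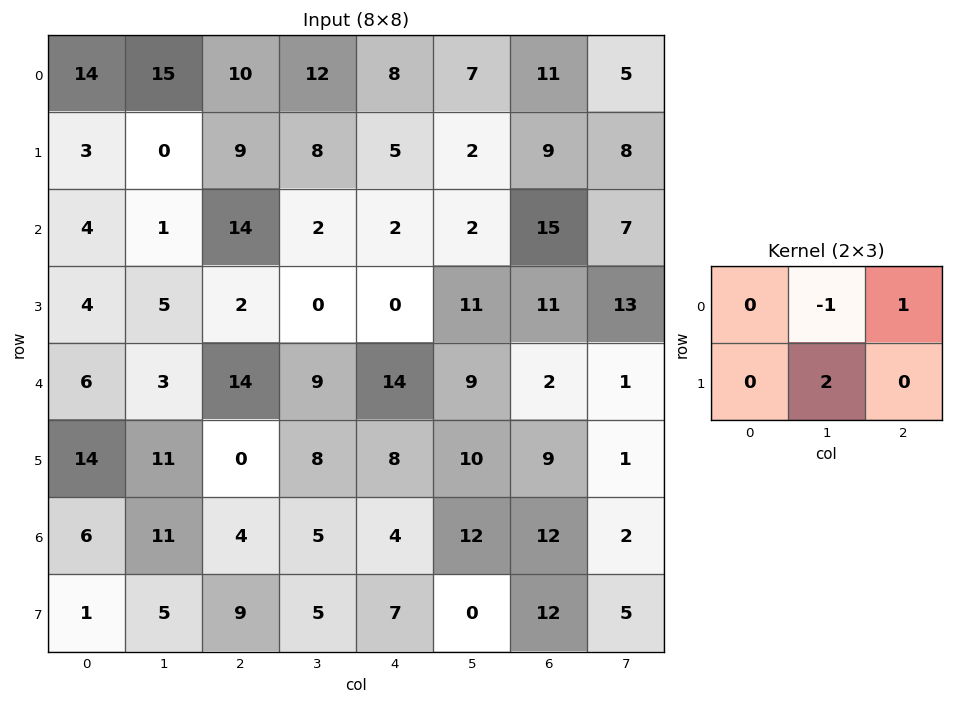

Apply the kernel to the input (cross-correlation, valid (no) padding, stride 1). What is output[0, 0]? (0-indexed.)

-5

The receptive field on the input at this output position is [14 15 10 / 3 0 9]. Elementwise product with the kernel and sum: 15·-1 + 10·1 + 0·2.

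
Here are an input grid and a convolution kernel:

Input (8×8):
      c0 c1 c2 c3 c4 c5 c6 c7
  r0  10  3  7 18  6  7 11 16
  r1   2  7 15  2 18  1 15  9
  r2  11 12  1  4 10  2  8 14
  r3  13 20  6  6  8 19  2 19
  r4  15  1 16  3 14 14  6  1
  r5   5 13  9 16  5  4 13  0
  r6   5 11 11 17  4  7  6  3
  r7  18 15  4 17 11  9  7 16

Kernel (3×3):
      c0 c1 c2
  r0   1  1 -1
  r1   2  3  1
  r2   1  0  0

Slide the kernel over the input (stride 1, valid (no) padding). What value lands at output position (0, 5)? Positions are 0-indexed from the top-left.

The receptive field on the input at this output position is [7 11 16 / 1 15 9 / 2 8 14]. Elementwise product with the kernel and sum: 7·1 + 11·1 + 16·-1 + 1·2 + 15·3 + 9·1 + 2·1.

60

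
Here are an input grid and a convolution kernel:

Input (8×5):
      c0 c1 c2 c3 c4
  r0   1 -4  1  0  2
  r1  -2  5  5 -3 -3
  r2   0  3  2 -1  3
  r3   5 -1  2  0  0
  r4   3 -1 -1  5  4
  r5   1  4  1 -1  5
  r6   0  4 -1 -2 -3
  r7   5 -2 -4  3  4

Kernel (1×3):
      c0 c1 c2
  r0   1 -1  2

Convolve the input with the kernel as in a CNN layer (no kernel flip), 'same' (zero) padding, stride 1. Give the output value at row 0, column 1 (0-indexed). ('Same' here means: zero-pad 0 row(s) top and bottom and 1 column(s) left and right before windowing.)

The receptive field on the zero-padded input at this output position is [1 -4 1]. Elementwise product with the kernel and sum: 1·1 + -4·-1 + 1·2.

7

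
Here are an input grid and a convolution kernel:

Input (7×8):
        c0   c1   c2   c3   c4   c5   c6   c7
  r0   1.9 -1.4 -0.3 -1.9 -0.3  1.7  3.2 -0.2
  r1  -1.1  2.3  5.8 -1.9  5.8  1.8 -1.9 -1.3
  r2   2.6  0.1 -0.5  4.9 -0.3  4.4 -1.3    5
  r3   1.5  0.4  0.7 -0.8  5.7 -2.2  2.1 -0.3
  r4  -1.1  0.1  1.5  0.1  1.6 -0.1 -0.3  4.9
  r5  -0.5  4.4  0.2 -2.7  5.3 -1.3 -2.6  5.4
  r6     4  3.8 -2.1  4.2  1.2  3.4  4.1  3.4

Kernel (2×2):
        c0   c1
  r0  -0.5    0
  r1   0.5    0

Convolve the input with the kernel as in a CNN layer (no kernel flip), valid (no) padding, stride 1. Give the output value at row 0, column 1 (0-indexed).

1.85

The receptive field on the input at this output position is [-1.4 -0.3 / 2.3 5.8]. Elementwise product with the kernel and sum: -1.4·-0.5 + 2.3·0.5.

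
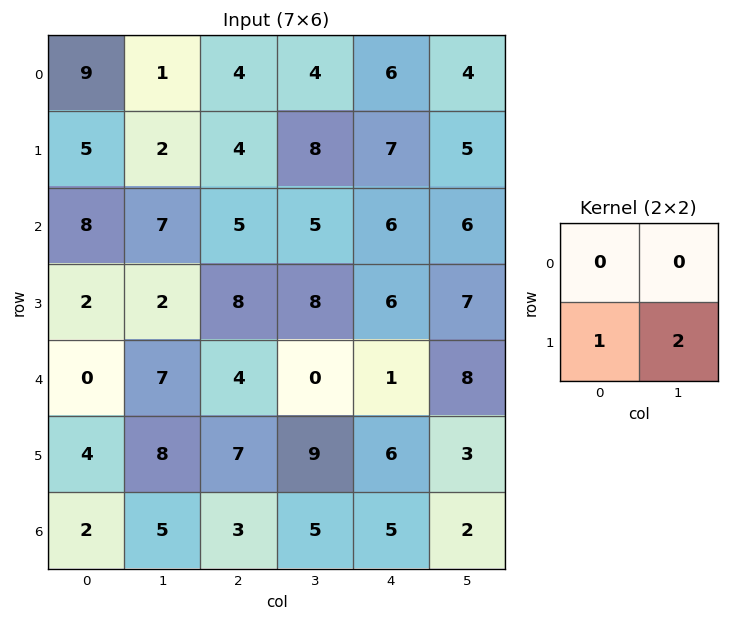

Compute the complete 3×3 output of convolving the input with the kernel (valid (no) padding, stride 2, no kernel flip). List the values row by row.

Output[0,0]: The receptive field on the input at this output position is [9 1 / 5 2]. Elementwise product with the kernel and sum: 5·1 + 2·2.
Output[0,1]: The receptive field on the input at this output position is [4 4 / 4 8]. Elementwise product with the kernel and sum: 4·1 + 8·2.

9 20 17
6 24 20
20 25 12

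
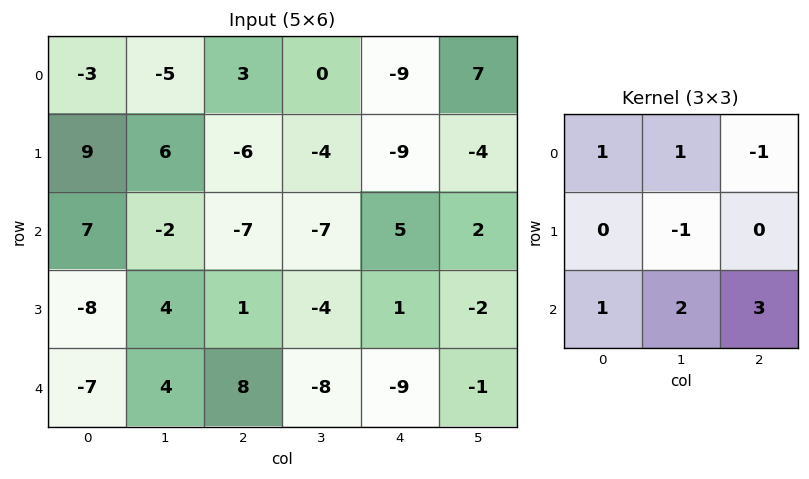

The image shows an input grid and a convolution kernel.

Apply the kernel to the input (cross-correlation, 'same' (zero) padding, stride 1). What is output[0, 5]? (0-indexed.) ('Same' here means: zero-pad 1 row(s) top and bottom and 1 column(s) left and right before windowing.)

-24

The receptive field on the zero-padded input at this output position is [0 0 0 / -9 7 0 / -9 -4 0]. Elementwise product with the kernel and sum: 0·1 + 0·1 + 0·-1 + 7·-1 + -9·1 + -4·2 + 0·3.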